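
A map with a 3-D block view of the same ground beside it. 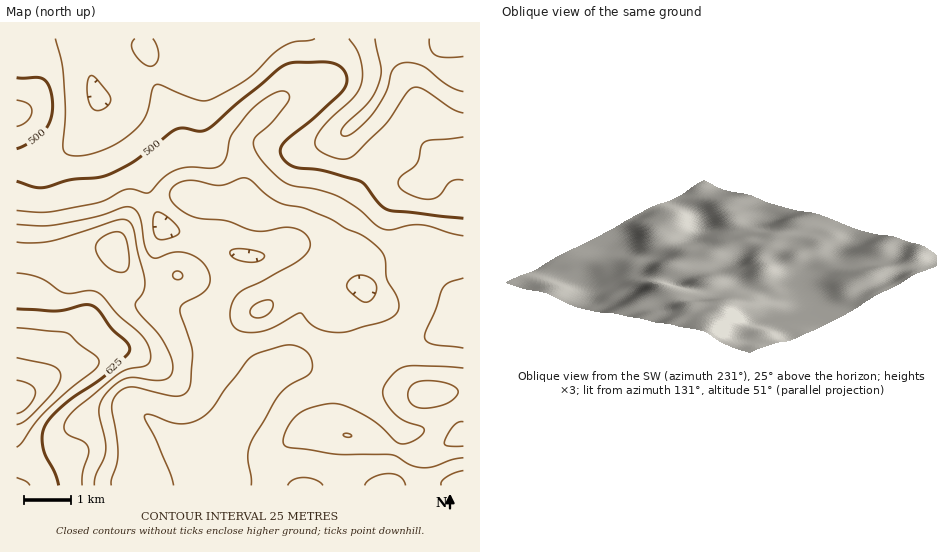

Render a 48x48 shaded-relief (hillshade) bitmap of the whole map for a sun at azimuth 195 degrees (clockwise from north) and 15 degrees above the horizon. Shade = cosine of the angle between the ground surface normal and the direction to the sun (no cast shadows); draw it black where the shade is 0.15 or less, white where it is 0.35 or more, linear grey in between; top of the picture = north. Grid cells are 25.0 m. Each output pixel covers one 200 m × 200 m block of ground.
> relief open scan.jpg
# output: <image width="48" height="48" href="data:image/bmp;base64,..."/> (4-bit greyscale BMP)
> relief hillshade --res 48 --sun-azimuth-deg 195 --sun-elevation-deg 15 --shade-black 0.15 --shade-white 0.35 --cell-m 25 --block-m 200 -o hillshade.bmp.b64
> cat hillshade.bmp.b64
<image width="48" height="48" href="data:image/bmp;base64,Qk32BAAAAAAAAHYAAAAoAAAAMAAAADAAAAABAAQAAAAAAIAEAAATCwAAEwsAABAAAAAAAAAAAAAAABEREQAiIiIAMzMzAERERABVVVUAZmZmAHd3dwCIiIgAmZmZAKqqqgC7u7sAzMzMAN3d3QDu7u4A////AHZmZ3eJiHd3iIiIiImYh2ZWZmZVVoq7qnZmZ3iZh3d3iIiIiJmZh2ZneHdmaKzMy4dmZ3iZh3d3iIiIiJmZmIiau7qpmrzd7ph2ZniId3d4iIiIiImZmrvN3u3KmZmr3ph2ZmZmZneIiIiIiIiImrzMzMuYd3Z4vLqHdmZlZniIiIiIiIh3iZqZmHZmd4d3idyqmHdlVniImZmYiIh3d3d3ZVRWiruod93cuph2Z3iaqqmYiIiHdmZmVEVorN3Kl7vN3LqYeJq8zLqZiIiIdmVVVVeKvMzLmHis3d3Lq83e3KmZiIiIdmVVZniZqqmZmFZ5vN7u7v/+ypiJmIiIh2Zmd4iIiHZmZ0VWirze///sqYiJmYiIiHd4iIh3dlQ0RERVZ4mr3/65h3iJmZiIiIiJmYd2ZUMzM1VVZmd4rMqHZ3iJmZmZiImZmYh3ZURERGZmZmZmeIdlZneImaqpmZqqmZmIdmVVVVVmZmZmZlRFZmd4mrzLqru7qZqqmYdmZkRFVnd2UzNFZmd4q97dy7zLqqqrqpmHdzNERWdlMiNWZneJq83cy7u6qZmqqpmYiFVVREVDM0Z3d4mZmZqqqpmIiIiJmYiZiHdlQzMzRniImaqpmHZ4mYh3d3eIiHiImXZlRDM0eZmJq7uph2VWeJiHd3iId3eImVVERVRXm6h5q6mYdlRFaJmZiImId3iJmkREVneKu5ZomId3ZlVEVomZmZmYd4iZmUVWeImrunVWZVVWZmZVVWiJmamYiJmZmWZ3iJq7qFREQzRWd4iHdmeIiJl3eJmZiGZneImYhkREM0Vomqu6mYiIiHdlZ4iHd1VEVWZVVERVVXiavM3MuqmYd2VEVmZlVTMjMzMiIjRnibu7vMzLuqmHZlQ0REMzNCIiIiIREjR5vdy7u7qZmYdlVUREQyESMzNERDMiIjWL3duqqZh3d2VVVUREQyIjRVVVVVVEQzWKy6mIiIdlVURFVURVRERWZlVVZmVVVEV4h2ZmZ3ZVRERFRFVmZmZ3d2VVVVVVVVZmVDM0VmZUQ0RERFZ3iIiId3ZmVURVVVZ2UyI0VmVERERDNFeJmZmId4iHZVVVVWd3ZURWZmVERVQzNGeJqpiId5mYdmVWZmZ3dmZ4h2ZmZ2VDRFZ4mYiJmLqph2ZmZmZmd3d4iHeImYdlVVVniImqqruqh2ZmZmZmZmZ3eImaqqqYd2VWeJq7qruph3d3Z3d3ZlVWZ4maqru6qXZWeKqqmJmYd3d3d3eHZlVVVniZmqu8u5dmeJmHZmd3dneIiIiHdmZmVVZ4mZqrzLl3Z3dlRFVmZniImZmHdmd2VURXiIiau7qHd2VDREVWZniJmqmHd3d3ZURFZ3eJmqmId1Q0RVVWZ3iZqqmId3d3ZlVFVmZ3d4iIh1RFZmZmZ3iaqqmIiHd3d2ZVVVZmZmd4dlVniXd2Z3maqpmIh3eIiHdlVEVVVWZ3dlaKu4h3Z3mamZiId3iIiIh2VERFVWZnZmirzIh3Z3iZmYiId4iIiIh2ZVVVVmZmZnirvA=="/>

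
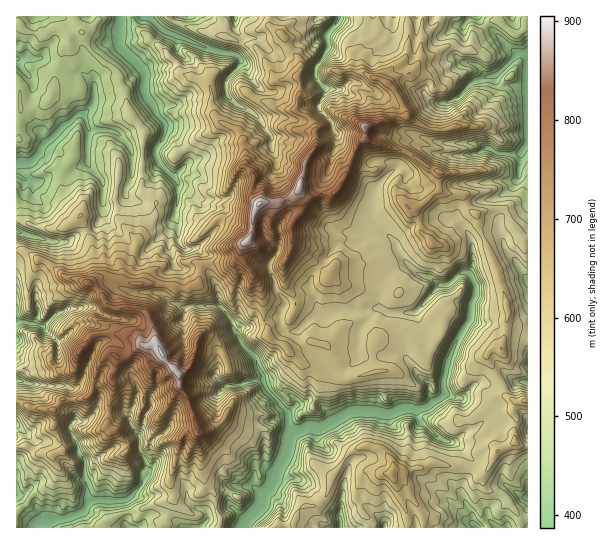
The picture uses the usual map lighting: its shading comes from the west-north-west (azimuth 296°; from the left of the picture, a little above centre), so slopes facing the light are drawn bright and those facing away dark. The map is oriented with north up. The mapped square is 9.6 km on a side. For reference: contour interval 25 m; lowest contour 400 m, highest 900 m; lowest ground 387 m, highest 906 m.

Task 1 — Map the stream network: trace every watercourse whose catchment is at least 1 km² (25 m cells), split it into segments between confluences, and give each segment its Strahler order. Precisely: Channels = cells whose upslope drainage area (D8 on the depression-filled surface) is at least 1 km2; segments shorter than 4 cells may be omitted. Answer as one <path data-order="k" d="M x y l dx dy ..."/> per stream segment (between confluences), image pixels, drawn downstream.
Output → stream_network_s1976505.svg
<path data-order="1" d="M473 523l4 4"/><path data-order="2" d="M87 506l-5 7-3 0-6 4-8 1-2 1-9 0-1 2-12 0-6 5 0 1-2 0"/><path data-order="3" d="M262 495l0 7-3 5-13 14-3 6"/><path data-order="1" d="M77 443l1 2 0 8 7 6 0 23 2 5 0 19"/><path data-order="1" d="M453 442l-8-1-8-4-19-18-1-2 0-7-3-1"/><path data-order="1" d="M139 435l0 15 7 12 0 7-4 4 0 10-1 3-14 13-2 2-32 0-6 5"/><path data-order="3" d="M290 433l-1 12-2 1-1 8-12 23 0 2-4 8-8 8"/><path data-order="3" d="M414 409l-12 0-11 5-8 0-1-1-5 0-2-2-24 0-8 6-6 2-3 3-5 1-7 4-16 0-7 4-8 0-1 2"/><path data-order="1" d="M37 385l-15-3-1-1-4 0"/><path data-order="1" d="M227 385l14 0 6-4 15 0 1 1"/><path data-order="2" d="M263 382l3 4 0 3 21 22 2 3 0 12 1 1 0 6"/><path data-order="1" d="M361 329l16-20"/><path data-order="1" d="M54 315l-9 10-11 0-1-2-6 0-1-1-9 0"/><path data-order="2" d="M377 309l4 0 6 4 27 0 3-2 8-8 0-1 6-7 0-1 10-9"/><path data-order="1" d="M186 307l3 0 1-1 29 0 12 13 2 3 0 7 6 9 3 7 13 13 3 9 5 8 0 7"/><path data-order="3" d="M441 285l6 0 3-2 11-10 6 0 3 1"/><path data-order="3" d="M470 274l5 9 0 14-4 6 0 10-1 1 0 5-11 16-12 27-1 12-3 5 2 15-6 5-6 3-7 5-3 0-1 2-8 0"/><path data-order="1" d="M270 267l0 4 5 11 0 7 11 13 0 3-5 8 0 12 5 6 11 0 2-1 11-11 3-1 13 0 7-5 2 0 2-2 29 0 5-2 6 0"/><path data-order="1" d="M473 250l0 16-2 1-1 7"/><path data-order="2" d="M390 237l5 5 4 11 6 8 12 12 8 4 4 0 9 8 3 0"/><path data-order="1" d="M29 235l-3-1-4 0-5-3"/><path data-order="1" d="M377 233l2-2 4 0 6 6 1 0"/><path data-order="1" d="M170 227l0-4 5-8"/><path data-order="1" d="M177 221l-2-2 0-4"/><path data-order="2" d="M175 215l0-5 2-1 0-6 1-1 0-20-5-7"/><path data-order="1" d="M103 203l0-21-16-19 0-24 2-1 0-9"/><path data-order="2" d="M173 175l-3-1-11-11-4-9 0-4 10-15 0-12-8-9-4-9-6-7-4-8 0-4 2-1 0-12-8-10 0-1-6-4-10-11-2-2 2-28"/><path data-order="1" d="M519 175l2-21"/><path data-order="1" d="M390 173l-13 13-3 9-1 2 0 21 1 3 16 16"/><path data-order="1" d="M181 170l-6 5-2 0"/><path data-order="2" d="M521 154l5-8 0-3 1-1 0-88"/><path data-order="1" d="M489 149l1 1 3 0 2 3 6 0 1 1 19 0"/><path data-order="1" d="M271 145l0-8-6-8-3-7-11-11-14-6-11-11 0-13 1-3 12-12 2-3 0-4-6-5-4 0-1-1-8 0-1-2-10-1-8-4-2 0-4-3-3 0-7-4-2 0-4-2-3 0-8-4-3 0-5-3-12-12-5-1"/><path data-order="1" d="M119 135l-2-2-3 0-5-3-19 0-1-1"/><path data-order="1" d="M334 131l-3-9-13-15 3-6 4-6 0-6-4-4 0-2"/><path data-order="2" d="M89 129l-4-12-2-2-4 0"/><path data-order="2" d="M79 115l-2 0-8 8-4 2-19 18-1 0 0 2-4 4-2 5-8 8-2 1-12 0"/><path data-order="1" d="M94 99l-1 6-10 9-2 0-2 1"/><path data-order="1" d="M462 93l11-11 9-3 4-2 11-2 22-22 7 0 1 1"/><path data-order="1" d="M330 89l-4 0-5-6"/><path data-order="2" d="M321 83l-6-6 0-10 8-9 0-3 4-5 0-11-1-1 0-4 11-11 2-6"/>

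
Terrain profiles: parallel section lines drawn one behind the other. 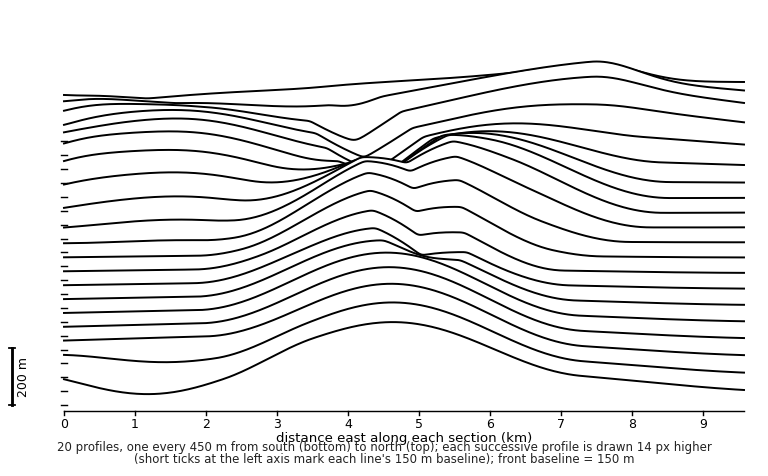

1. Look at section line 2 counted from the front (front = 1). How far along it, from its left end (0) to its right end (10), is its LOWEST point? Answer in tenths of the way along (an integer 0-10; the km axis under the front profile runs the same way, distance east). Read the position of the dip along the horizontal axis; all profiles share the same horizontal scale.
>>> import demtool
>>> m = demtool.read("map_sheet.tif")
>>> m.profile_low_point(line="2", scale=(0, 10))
10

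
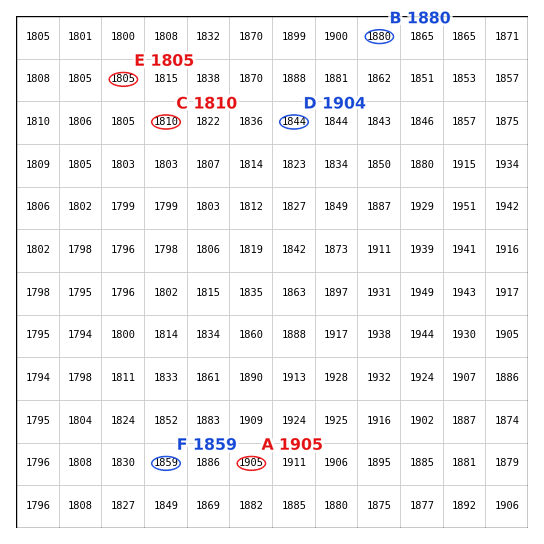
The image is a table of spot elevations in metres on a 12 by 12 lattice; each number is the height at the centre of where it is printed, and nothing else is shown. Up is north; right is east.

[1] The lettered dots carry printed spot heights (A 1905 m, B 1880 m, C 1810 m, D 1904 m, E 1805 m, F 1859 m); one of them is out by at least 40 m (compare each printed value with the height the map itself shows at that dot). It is D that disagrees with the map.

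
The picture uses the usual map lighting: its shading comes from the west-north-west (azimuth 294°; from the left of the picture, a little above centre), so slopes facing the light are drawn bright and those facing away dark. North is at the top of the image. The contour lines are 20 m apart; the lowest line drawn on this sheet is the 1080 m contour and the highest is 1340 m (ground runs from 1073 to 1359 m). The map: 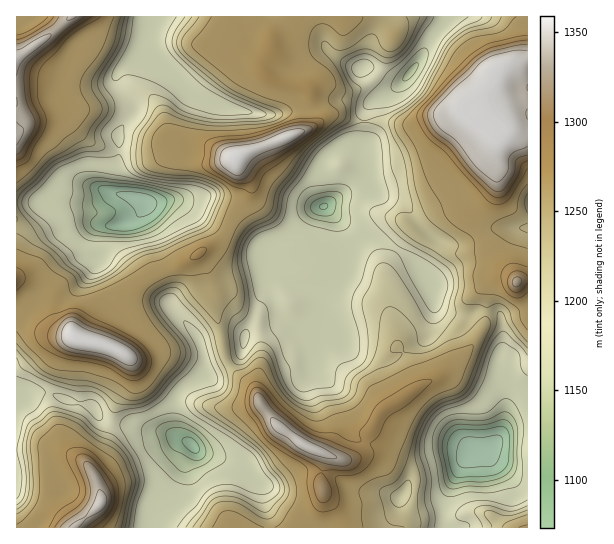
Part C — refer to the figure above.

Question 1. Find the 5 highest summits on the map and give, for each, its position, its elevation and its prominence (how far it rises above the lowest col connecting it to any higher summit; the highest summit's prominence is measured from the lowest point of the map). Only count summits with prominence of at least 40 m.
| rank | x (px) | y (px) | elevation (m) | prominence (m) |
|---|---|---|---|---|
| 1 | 77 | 338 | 1359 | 286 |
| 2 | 493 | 131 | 1359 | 131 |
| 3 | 237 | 157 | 1359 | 96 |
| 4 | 306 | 446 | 1351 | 114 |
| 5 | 101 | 503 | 1350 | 162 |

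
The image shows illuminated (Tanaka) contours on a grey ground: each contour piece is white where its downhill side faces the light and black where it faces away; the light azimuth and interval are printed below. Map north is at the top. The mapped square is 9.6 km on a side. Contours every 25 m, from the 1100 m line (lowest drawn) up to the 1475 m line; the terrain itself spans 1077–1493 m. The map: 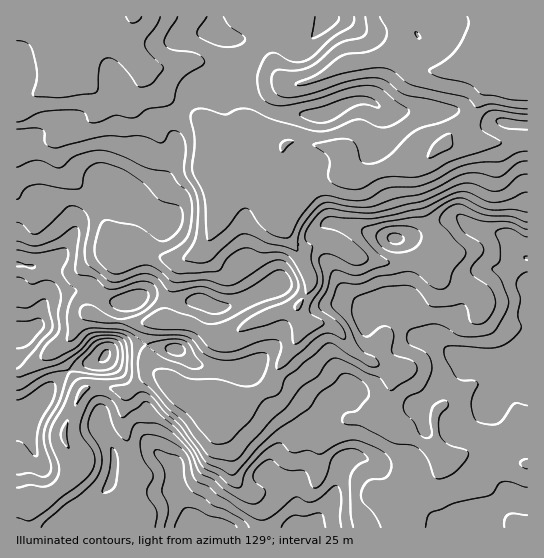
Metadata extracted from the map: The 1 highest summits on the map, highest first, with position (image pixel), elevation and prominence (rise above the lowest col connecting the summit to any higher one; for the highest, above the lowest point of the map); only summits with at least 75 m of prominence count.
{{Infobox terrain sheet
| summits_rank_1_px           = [106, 355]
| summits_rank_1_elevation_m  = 1453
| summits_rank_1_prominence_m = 90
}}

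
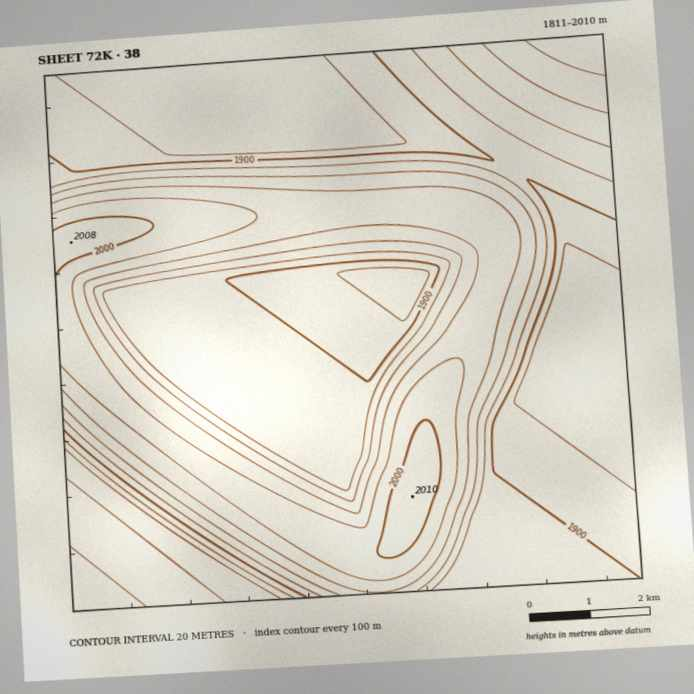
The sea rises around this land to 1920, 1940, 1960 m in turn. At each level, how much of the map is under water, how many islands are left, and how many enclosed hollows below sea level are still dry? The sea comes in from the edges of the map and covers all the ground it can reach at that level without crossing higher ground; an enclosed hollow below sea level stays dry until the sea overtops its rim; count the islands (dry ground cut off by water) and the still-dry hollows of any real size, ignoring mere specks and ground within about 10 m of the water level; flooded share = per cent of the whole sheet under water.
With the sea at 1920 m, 39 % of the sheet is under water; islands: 0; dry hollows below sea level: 1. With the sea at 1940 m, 45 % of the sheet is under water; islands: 0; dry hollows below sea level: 1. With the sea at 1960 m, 51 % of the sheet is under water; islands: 0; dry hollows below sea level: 1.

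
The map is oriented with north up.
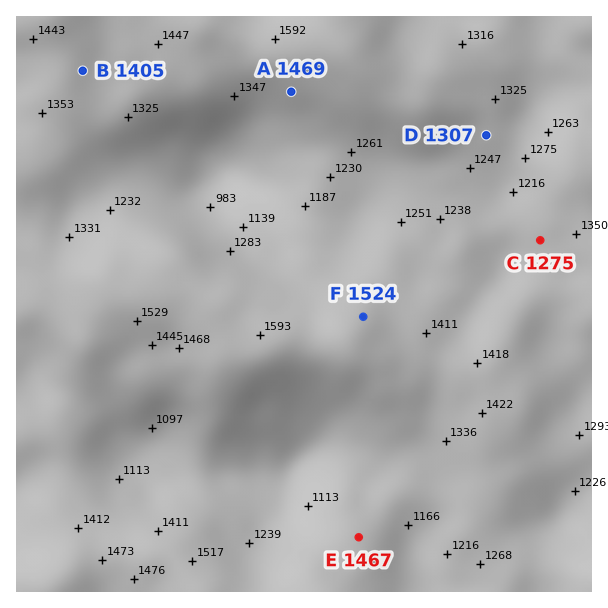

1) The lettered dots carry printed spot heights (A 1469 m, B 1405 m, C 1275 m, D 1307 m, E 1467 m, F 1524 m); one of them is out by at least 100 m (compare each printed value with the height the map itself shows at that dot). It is E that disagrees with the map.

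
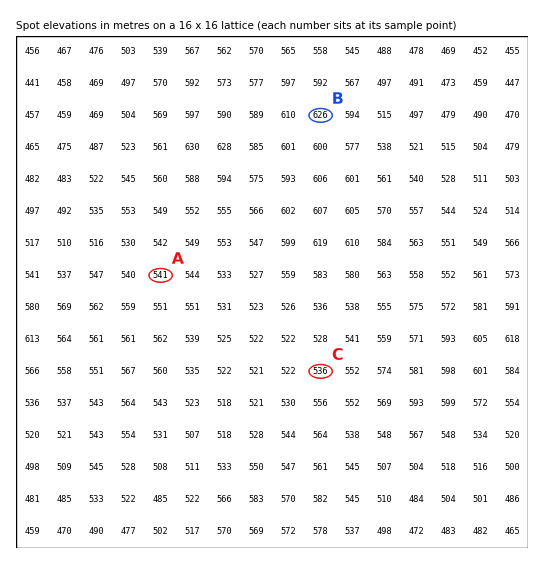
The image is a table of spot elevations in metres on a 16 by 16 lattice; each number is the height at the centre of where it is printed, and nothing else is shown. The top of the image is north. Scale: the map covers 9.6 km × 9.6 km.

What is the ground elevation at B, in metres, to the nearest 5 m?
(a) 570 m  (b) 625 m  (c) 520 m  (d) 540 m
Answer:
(b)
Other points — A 540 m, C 535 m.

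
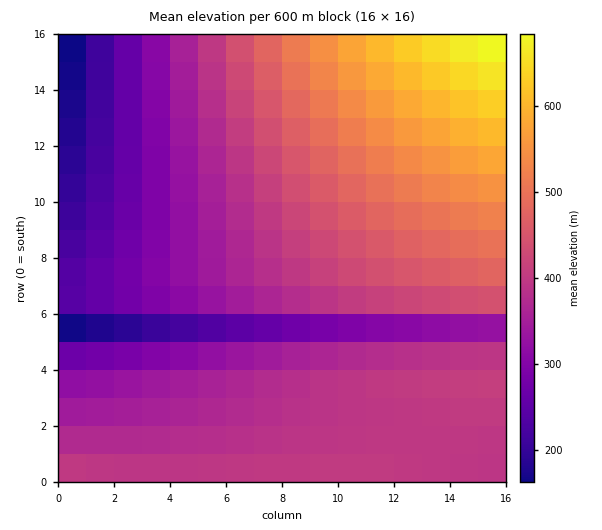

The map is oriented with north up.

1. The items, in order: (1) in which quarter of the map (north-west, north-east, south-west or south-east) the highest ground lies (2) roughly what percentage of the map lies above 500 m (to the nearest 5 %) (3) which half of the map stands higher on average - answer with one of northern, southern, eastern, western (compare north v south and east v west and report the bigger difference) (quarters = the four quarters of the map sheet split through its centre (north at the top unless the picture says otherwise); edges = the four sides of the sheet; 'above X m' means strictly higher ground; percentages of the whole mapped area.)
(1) Look to the north-east quarter for the highest ground.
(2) Ground above 500 m makes up about 15 % of the sheet.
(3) Taken as a whole, the eastern half is higher than the western.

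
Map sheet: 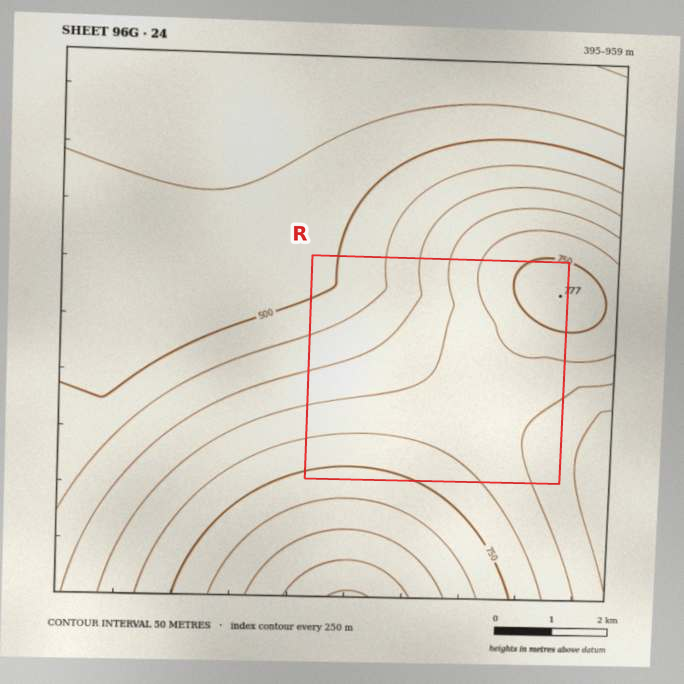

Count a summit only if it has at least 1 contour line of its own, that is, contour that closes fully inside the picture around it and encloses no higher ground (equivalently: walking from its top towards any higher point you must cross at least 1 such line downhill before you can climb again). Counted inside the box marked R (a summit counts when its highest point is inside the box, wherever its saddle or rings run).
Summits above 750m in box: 1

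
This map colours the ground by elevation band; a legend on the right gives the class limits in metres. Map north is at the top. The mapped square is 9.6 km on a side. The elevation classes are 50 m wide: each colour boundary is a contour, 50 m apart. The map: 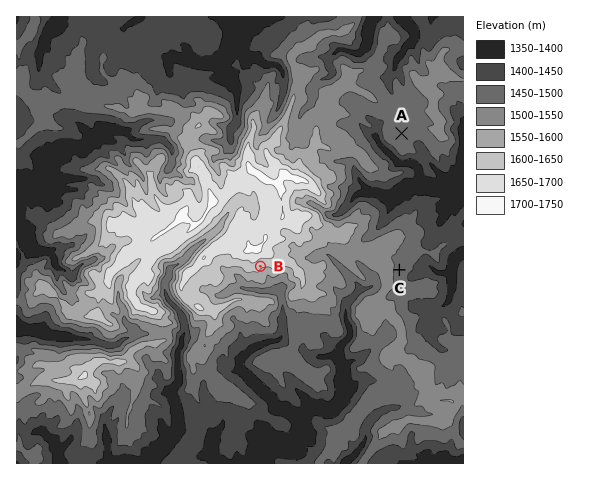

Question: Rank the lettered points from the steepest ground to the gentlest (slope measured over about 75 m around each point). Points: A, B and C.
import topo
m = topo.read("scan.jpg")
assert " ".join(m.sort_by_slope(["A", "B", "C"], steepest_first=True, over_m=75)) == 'B C A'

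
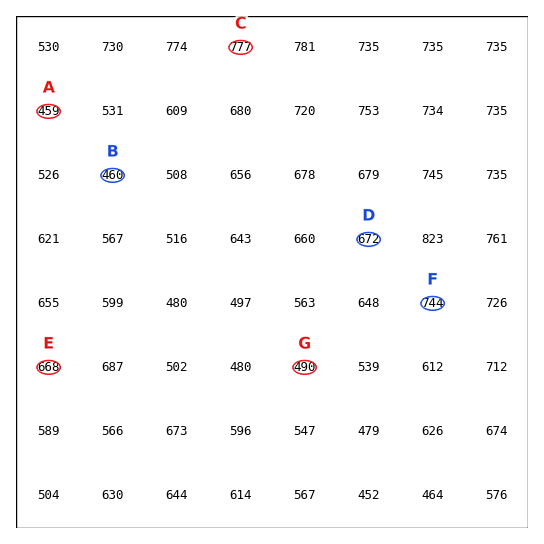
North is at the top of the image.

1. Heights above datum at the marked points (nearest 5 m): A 460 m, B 460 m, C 775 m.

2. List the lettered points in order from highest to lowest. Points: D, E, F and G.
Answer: F D E G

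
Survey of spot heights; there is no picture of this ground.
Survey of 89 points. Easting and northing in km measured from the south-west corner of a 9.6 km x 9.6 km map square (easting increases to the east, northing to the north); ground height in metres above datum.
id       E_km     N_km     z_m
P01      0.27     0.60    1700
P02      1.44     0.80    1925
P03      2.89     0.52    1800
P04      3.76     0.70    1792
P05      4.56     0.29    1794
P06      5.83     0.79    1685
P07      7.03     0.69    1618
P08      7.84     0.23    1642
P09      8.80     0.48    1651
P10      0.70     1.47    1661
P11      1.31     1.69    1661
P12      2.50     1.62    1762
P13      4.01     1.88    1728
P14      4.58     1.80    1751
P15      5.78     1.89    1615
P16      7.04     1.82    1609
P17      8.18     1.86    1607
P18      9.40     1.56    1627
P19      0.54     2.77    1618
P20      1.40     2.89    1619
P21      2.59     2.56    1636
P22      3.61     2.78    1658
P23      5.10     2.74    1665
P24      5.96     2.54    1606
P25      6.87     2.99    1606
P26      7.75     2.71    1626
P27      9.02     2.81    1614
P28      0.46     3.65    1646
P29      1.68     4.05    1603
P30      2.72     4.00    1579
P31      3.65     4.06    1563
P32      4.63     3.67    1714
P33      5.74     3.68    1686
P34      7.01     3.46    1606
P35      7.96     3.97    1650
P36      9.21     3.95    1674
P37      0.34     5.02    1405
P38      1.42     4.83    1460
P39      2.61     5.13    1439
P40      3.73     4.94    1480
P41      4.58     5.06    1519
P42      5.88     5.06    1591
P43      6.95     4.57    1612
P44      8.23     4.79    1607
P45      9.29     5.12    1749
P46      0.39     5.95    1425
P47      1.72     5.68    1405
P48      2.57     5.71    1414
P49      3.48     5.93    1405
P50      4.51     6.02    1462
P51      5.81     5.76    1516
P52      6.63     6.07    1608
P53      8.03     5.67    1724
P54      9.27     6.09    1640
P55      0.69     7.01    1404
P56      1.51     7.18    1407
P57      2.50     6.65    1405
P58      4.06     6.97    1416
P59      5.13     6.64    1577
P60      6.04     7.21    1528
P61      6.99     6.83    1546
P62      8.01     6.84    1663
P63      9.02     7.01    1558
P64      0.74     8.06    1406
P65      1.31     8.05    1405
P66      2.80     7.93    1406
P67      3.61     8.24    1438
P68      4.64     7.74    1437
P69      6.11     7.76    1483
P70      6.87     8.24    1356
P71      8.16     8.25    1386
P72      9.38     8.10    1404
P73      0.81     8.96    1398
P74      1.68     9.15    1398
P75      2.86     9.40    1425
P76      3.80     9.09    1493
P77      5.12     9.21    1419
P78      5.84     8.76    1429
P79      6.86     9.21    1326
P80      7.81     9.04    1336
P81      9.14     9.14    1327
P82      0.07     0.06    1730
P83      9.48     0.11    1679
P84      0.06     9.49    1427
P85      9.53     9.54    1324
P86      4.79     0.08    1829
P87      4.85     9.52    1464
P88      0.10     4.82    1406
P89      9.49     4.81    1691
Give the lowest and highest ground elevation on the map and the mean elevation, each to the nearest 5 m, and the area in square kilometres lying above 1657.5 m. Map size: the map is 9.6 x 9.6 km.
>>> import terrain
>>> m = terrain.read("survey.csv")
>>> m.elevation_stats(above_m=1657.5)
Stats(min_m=1325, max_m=1935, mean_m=1565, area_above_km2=22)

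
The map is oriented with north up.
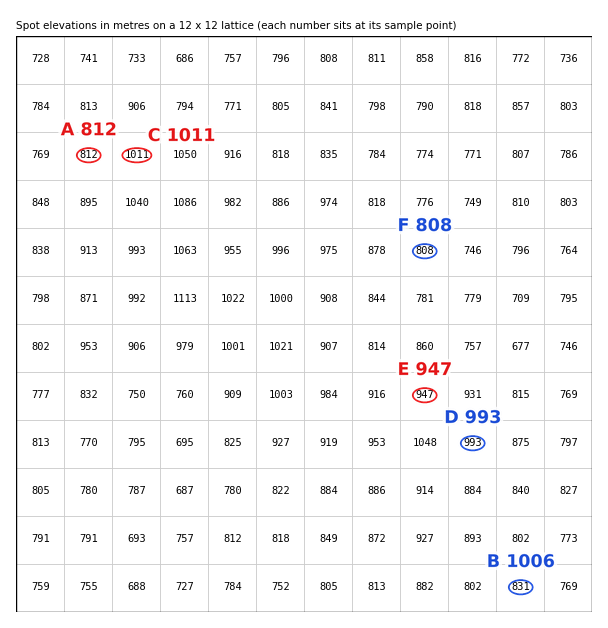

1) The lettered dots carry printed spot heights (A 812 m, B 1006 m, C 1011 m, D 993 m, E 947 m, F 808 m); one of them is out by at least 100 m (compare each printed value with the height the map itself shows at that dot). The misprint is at B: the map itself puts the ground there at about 831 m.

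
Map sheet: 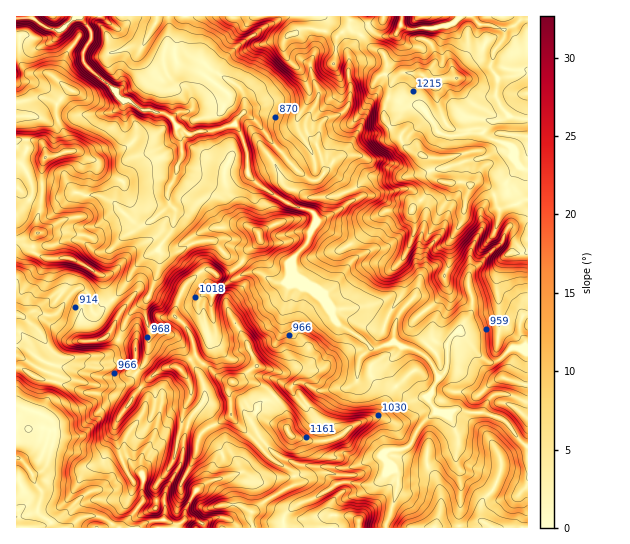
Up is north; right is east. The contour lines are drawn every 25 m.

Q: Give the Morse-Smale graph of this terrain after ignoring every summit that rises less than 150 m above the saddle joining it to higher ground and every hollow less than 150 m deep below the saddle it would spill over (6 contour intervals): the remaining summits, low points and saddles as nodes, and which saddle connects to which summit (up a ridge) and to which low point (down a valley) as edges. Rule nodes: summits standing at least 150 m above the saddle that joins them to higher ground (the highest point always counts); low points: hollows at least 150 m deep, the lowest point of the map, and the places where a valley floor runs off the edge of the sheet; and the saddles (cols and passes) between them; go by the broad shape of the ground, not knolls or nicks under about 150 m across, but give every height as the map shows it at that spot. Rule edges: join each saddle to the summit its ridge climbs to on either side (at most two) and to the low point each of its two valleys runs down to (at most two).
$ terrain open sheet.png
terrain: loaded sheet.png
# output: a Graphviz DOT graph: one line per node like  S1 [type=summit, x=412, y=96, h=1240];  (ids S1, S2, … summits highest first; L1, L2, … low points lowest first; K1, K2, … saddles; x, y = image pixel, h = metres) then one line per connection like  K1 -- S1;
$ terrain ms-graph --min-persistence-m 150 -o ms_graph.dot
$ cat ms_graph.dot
graph terrain {
  S1 [type=summit, x=447, y=182, h=1283];
  S2 [type=summit, x=233, y=382, h=1212];
  L1 [type=low, x=17, y=18, h=665];
  L2 [type=low, x=17, y=458, h=698];
  K1 [type=saddle, x=191, y=498, h=930];
  K2 [type=saddle, x=113, y=301, h=930];
  K3 [type=saddle, x=522, y=443, h=929];
  K1 -- S2;
  K1 -- L1;
  K1 -- L2;
  K2 -- S1;
  K2 -- S2;
  K2 -- L1;
  K2 -- L2;
  K3 -- S1;
  K3 -- S2;
  K3 -- L1;
}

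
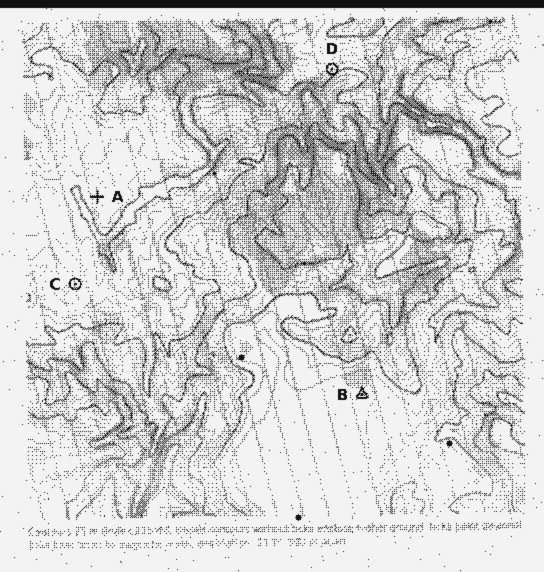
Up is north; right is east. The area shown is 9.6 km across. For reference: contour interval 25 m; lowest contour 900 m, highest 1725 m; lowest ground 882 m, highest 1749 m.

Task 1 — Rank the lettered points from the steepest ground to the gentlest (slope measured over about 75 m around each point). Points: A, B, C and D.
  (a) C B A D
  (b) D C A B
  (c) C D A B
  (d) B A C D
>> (b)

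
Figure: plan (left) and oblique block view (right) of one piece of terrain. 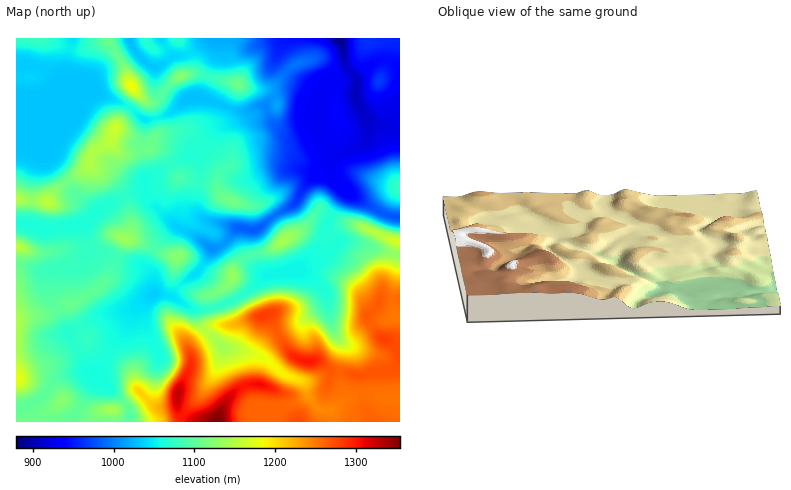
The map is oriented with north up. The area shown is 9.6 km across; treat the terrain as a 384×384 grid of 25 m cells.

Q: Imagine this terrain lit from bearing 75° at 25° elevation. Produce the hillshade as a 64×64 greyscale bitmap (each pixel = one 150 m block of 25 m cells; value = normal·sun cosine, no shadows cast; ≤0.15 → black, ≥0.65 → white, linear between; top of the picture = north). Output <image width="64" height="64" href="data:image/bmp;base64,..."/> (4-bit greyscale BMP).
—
<image width="64" height="64" href="data:image/bmp;base64,Qk12CAAAAAAAAHYAAAAoAAAAQAAAAEAAAAABAAQAAAAAAAAIAAATCwAAEwsAABAAAAAAAAAAAAAAABEREQAiIiIAMzMzAERERABVVVUAZmZmAHd3dwCIiIgAmZmZAKqqqgC7u7sAzMzMAN3d3QDu7u4A////AIiIiIiIh4h3iZYyNTE2d3d5vcqYiIiIiaqZiIiIiJmIiIiIiJiHd3eblRFFMUiId3i9ypiIiIiJqpiIiIiImIiIiHeImYh3iKuDAlYxWamHZ6zKmIiIiJmpiIiIiImIiIiIh3iaqZmZmEEVhyBay5dmiruYiIiJmph4iIiIiIiIiJmHeKu6qZlzAVmnEErMqGZoqph3eJq7l3iIiIiIiIiJqpiJq7qZmFEDnLcQSszKdmeJh3iby7qGZ4mIiIiIiJq7qZmqqZiHUia8tyAovMuXZniIm93bqGVXiYiIiIiIq8upmaqZiIdTWLy4QASc3Lh2d4m97bh1VWeIh4iIiIi7y6maqpiIh1VpvLlRAGveyYd4ibzJZDNGeImImIiIiLu6mZmqmIiHZnmruWIASt7aiIiJqpUiNXiaqpmYiIiIu7qZmaqYiIh3iZqpcQA679uYiIiHUhNomazLqod3iHe7upmZmYiJiIiImZhQAEvv25h3d2UyNpqZveypdmZ3d7u6mZmZiImZiIiJlzAAfO7Kh3ZlVDRpu5i+64dVRWeIu7qZmZiImZmYiIiGEASd7bhmZVVVVpvLiM/qVEREaJm7upmZiIiZmZmIiIQAJ73bhlVlRFZorMqJ79ciREV5maupmZmIiJmZmYiIcwFqzbhlVmZVZ3m9yovupRE1Z5mZqqmZmYiJmZmZiIhiBJvbhmZndlV4is3brOyEETV5mZiqqZmZiJmZmZmIiGM4vMqHd3ZlVniazdzMy3QQJYmZiKqpmZiJmZmZmZiIZWrMqYiIdlRFeJrN3d26dBAliJmYqqmZiIiZmZmZmZh3iql2Z4mIZUVnis3u7bl0ACV4iZiqqZiIiImZmZmZmYiJhlVniZmHZVaKvd3cqXMANneJmKqpmIiIiImZmZmZiHd2ZneImZmHd4m8zLqYYwFHd4mZqqmYiIiIiJmqmZmHd4h3h3d4qqmIiaqqmYdTIlZmeaqqqZiIiIiIiZqpmYdmiZh3ZmerupmJmZmIdlVFVmZ6uqqpmIiIiIiJmqmZh1WKqXZlV6zKmIiIiIh3dmZlVoq7qpmIiIiIiIiaqZiGVXqqh2VXrLqYiIiIiHd3d2VGmruZmYiIiIiIiJmpiHVFebu5dmeaqYiIiIiIiHd3dmeKq3iZmYmZiIiIiJiHZVaKvduXZoiYh3iIiIiIh3d3d4mZibqpmZmYiId2d3d3eIrO25dmeIh2Z5mZiIiId3iId3e8y6mZmZiHdlV4mZmZm93JiId4mGVGiaqpiIh3d3ZUVsy6mIiZmIZVV5q6qqqru5d4mYmpZDR5qrqYiHdlVFaJqpmIiIiIdlZ4mruqqqqYiIm6qZlkI2mqu5iHZURXm8yZiIiIiIh2Z4iJu6q6mIiJmqqYiHUzaJmrqXZVV63u3IiHd3iIiId3h4m7qqmIiZmZiHZniGVniJqpdmeL3u26d3ZWeIiIiIh3irqqmIiJmHZmVWeamId1aKmIm83duYhmZVaKqZmYiHeKqpmIiIh2VVVneJq7qXQ2mrzMy6l2Zoh2abuqmZiIiImpiIiIiHVVZ4mpqrvLhDWc7tuYdURVqpeJu6mIiIiImZmIiIiIdlaJqqqqq8y3RZ79uXZENFa6mImqqHeIiIiZmIh3iIh2Z5qqqqqqvMlnrduXZENFZrqZiImYd3iJmZmYiHd4iId4qqmaq7uru5mrqYZURFVnuqmHd3d3iJmqqZiId3iZh3iamZq8y6qqqZmIdlVWZmeqqZhlVWeJmaqpmIh3iZmHeJmZqrzLqpmZmYdmZndmeKmZiHZEV4mpmamYiIiJmYh4iJqrvMupmZmZh3d4h3eImYiIhkNGiZiJmZiIiJmIiIiImru7uqmZqpmIiIiId4mIiIiHUzWJmImZmImZmYiIiIiau7u6qZqpmIiIiIiIiYiIiIhkNHiImqmYmamZiIiIiJq7u7qpmqmYiImYiIiJiIiIiHZEV3ibqZiJqpmIiIiImqqru6mqqYiIiZmIiIiIiIiIh1RGZ5qqqYmpmZiZmYiaqqu6qqqZiIiJmYiIiIiIiIiIdURWi8y5iKqZmZmZmZqqq7qqqpiIiImZiIiIiIiIiIh2REab3cmImZmZmZmZmqqqqaupmIiImZmIiIiIiIiIiIdUVozuuHiYiJmZmZmpmaqZu6mYiIiZqYd4iIiIiIiIiHZnm9t1eamIiZmZmZmZqYm8uYiIiJqpd3iIiIiIiIiId3iZhTWKu6mImZmIiZmYec25iIiImph3iIiIiIiIiIiIiHUhSbq7uYiIiHZomZiJzLmYiImal2eIiIiIiIiIiIiGQAOdyau5iId2ZWiaqpq8upiIiaqGZ4mZiIiIiIiIiHQQGO64iamYdmVVaLu7qru6mYiJmoZWiZmIiIiIiIiIYwBb/8hmeZh2ZmZ6zcuqq6qZiIialkWKqYiImIiIiIdjE43+uFRpqpiIiJrd25maqpmYiJqGVoqpiIiIiIiIh2Q0ru2oZWiqqqmYis3bmImZmZmZqWZ3iZmIiIiIiId3ZEfO2oh3eJqrqZiJrMyod4mZmqunZ4iJmIiIiIiHd3dkWu2neIiIiaqZiJqru6h3iJmqvJVXiIiId3d4iId3dmWM63Z4mYiJmZmJqqqrqYiIiavMhFeIiIh3d4iZmHd2Z77IVoqXeJqpmImaqqqpiIiZq8x0V4iIiHd4iZmYZmZpzrdXqoZ5qqmYiJqqqqmZmZqry2NXiIiI"/>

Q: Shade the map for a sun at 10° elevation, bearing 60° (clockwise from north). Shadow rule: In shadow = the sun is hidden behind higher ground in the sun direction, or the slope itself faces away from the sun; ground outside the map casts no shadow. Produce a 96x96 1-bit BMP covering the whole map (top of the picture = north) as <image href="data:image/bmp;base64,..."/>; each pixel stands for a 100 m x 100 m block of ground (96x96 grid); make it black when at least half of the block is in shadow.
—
<image width="96" height="96" href="data:image/bmp;base64,Qk2+BAAAAAAAAD4AAAAoAAAAYAAAAGAAAAABAAEAAAAAAIAEAAATCwAAEwsAAAIAAAAAAAAA////AAAAAAAAAAAP/wAAAAAAAAAAAAAf/wAAAAAAAAAAAAAf/wAAAAAAAAAAAAAfvwAAAAAAAAAAAAA/PwAAAAAAAAAAAAD/PwAAAAAAAAAAAAD+HwAAAAAAAAAAAAD8HwAAAAAAAAAAAAD4HwAAAAAAAAAAAABwHwAAAAAAAAAAAABgHwAAAAAAAAAAAAAAP4AAAB/AAAAAAAAAP4AAAH/AAAAAAAAAf8AAAP+AAAAAAAAAf8AAAf4AAAAAAAAAf+AAA/gAAAAAAAAAf+AAA/AAAAAAAAAAf8AAB+AAAAAAAAAAf8AAB4AAAAAAAAAAf4AAAAAAAAAAAAAAf4AAAAAA8AAAAAAAfwAAAAAB8AAAAAAAfgBwAAAB8AAAAAAAfgAAAAAB+AAAAAAAPAAAAAAD+AAAAAAAOAAAAAAD+AAAAAAAGAAAAAAD+AAAAAAAAAAAAAAD+AAAAAAAAAAAAAAD+AAAAAAAAAAAAAAD+AAAAAAAAAAAAAAD+AAAAAAAAAAAAAAD+AAAAAAAAAAAAAAB8AAAAAAAAAAAAAAB4AAAAAAAAAAAAAAAQAAAAAAAAAAAAAAAAAAAAAAAAAAAAAAAAAAAAAAAAAAAAAAAAAAAAAAADAAAAAAAAAAAAAAADAAAAAAAAAAAAAAACAAAAAAAAAAAAAAAAAAAAAAAAAAAAAAAAAAAAAAAAAAAAAAAAAAAAAAAAAAAAABAAAAAAAAAAHwAAAAAAAAAAAAAA/AAAAAAAAAAAAAAH8AAAAAAAAAAAAAAHwAAAAAAAAAAAAAACAAAAAAAAAAAAAAAAAAAAAAAAAABgAAAAAAGAAAAAAADwAAAAAAPAAAAAAAGAAAAAAAGAAAAAAAAAAAAAAgAAAAAAAAAAAAAADwAAAAAAAAAAAAAAHgAAAAAAAAAAAAAAHAAAAAAAAAAAAAAAeAAAAAAAAAAAAAAAYAAAAAAAAAAAAAAAAAAAAAAAAAAAAAAAAAAAAAAAAAAAAAAAAAAAAAAAAAAAAAAAAAAAAAAAAAAAAAAAAAAAAAAAAAAAAAAAAAAAAAAAAAAAAAAAAAAAAAAAAAAAAAAAAAAAAAAAAAAAAAAAAAAAAAAAAAAAAAAAAAAAAAAAAAAAAAAAAAAAAAAAAAAAAAAAAAAAAAAAAAAAAAAAAAAAAAAAAAAAAAAAAAAAAAAAAAAAAAAAAAAAAAAAAAAAAAAAAAAAAAAAAAAAAAAAAAAAAAAAAAAAAAAAAAAAAAHgAAAAAAAAAAAAAAfgAAAAAAAAAAAAAP/AAAAAAAAAAAAAAf+AAAAAAAAAAAAAAf8AAAAAAAAAAAAAAf4AAAAAAAAAAAAAAfwAAAAAAAAAAAAAAPgAAAAAAAAAAAAAAPgAAAAAAAAAAAAAAHAAAAAAAAAAAAAAAHAAAAAAAAAAAAAAAHAAAAAAAAAAAAAAAGAAAAAAAAAAAAAAAAAAAAAAAAAAAAAAAAAAAAAAAAAAAAAAAAAAAAAAAAAMAAAAAAAAAAAAAAAMAAAAAAAAAAAAAAAMAAAAAAAAAAAAAAAMAA="/>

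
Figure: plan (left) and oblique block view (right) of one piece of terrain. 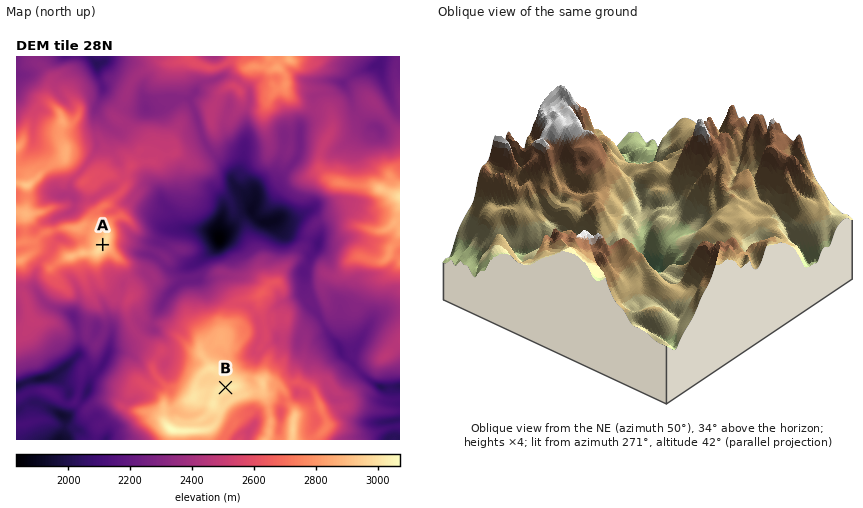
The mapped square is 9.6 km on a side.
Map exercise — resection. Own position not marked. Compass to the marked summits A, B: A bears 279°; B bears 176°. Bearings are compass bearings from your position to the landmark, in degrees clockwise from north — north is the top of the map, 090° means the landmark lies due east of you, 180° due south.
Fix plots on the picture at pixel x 217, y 263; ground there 2200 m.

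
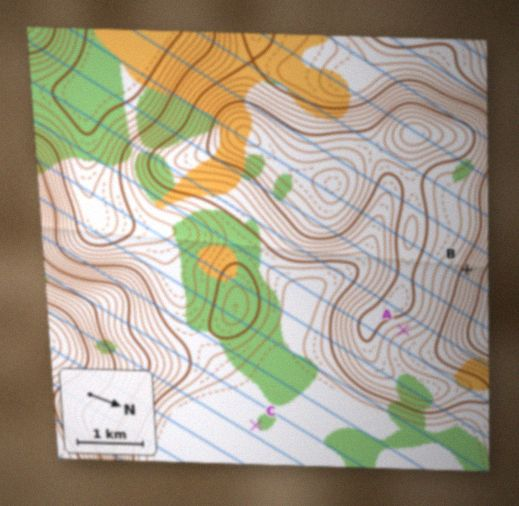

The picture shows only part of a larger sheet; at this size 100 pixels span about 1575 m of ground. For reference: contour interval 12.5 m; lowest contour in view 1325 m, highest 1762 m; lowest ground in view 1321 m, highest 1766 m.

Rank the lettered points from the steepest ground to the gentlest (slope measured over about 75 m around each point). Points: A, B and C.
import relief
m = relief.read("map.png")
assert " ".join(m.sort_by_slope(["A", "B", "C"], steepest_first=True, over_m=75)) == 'B A C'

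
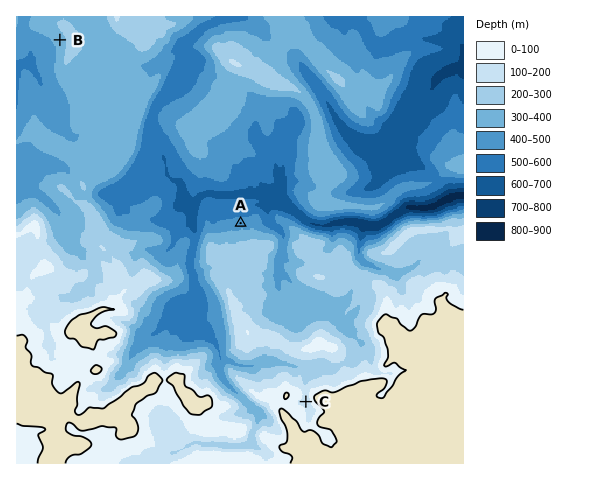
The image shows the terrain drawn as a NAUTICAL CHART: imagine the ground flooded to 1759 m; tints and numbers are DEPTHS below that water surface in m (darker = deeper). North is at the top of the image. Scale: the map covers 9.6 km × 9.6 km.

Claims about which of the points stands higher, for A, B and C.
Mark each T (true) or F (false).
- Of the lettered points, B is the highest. F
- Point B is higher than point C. F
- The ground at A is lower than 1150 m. F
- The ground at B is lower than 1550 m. T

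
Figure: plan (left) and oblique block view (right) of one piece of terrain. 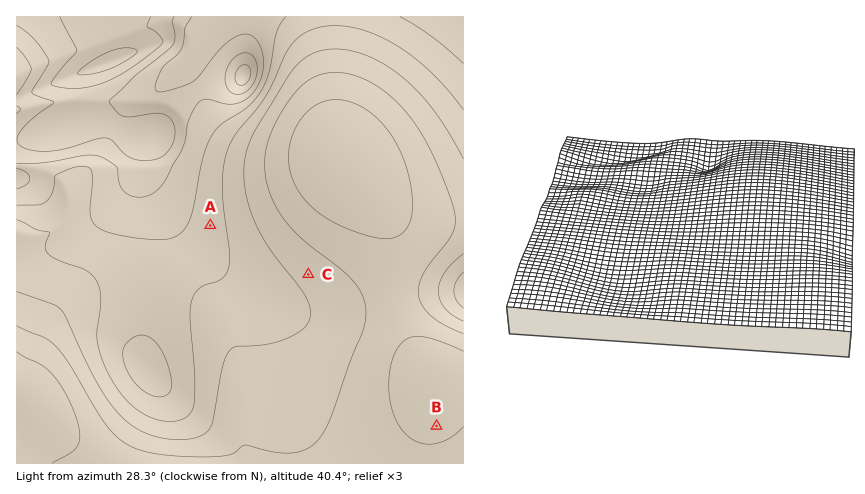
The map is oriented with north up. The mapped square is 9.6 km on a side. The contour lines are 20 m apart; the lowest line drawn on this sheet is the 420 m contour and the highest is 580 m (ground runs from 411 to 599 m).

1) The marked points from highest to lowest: B C A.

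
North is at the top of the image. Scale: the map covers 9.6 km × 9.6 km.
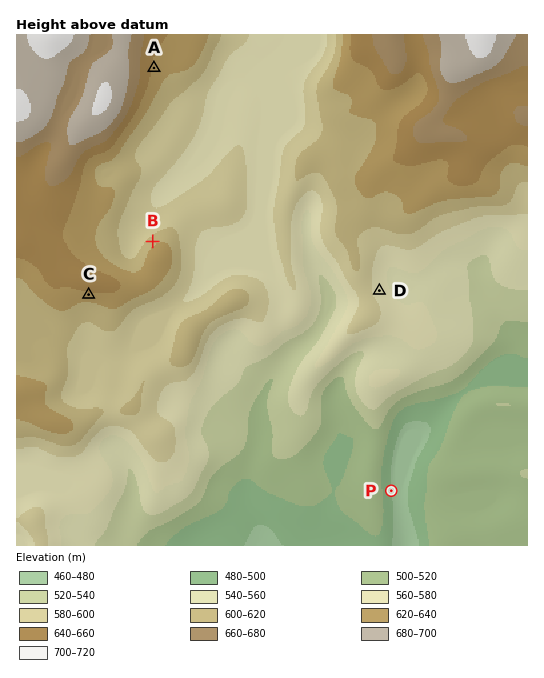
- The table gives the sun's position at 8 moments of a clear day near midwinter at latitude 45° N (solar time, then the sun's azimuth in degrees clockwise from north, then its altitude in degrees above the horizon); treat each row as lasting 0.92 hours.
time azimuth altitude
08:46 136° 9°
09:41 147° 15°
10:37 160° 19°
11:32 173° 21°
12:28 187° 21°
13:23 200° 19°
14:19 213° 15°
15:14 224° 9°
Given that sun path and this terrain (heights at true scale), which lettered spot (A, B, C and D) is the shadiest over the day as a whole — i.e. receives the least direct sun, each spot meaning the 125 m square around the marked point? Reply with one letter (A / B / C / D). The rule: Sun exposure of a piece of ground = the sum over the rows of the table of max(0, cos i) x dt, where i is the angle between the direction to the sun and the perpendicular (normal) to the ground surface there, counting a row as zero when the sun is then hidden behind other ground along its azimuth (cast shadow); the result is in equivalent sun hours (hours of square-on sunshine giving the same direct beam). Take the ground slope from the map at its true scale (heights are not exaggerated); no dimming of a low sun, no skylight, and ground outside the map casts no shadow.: B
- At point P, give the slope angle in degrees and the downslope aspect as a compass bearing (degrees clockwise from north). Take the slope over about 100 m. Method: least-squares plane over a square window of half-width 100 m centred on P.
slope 5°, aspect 84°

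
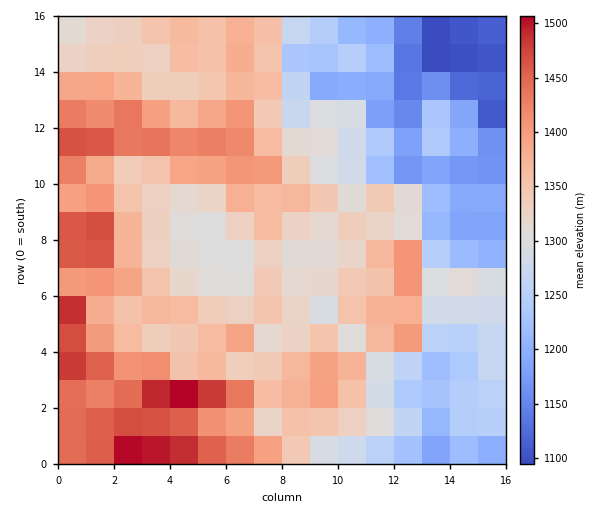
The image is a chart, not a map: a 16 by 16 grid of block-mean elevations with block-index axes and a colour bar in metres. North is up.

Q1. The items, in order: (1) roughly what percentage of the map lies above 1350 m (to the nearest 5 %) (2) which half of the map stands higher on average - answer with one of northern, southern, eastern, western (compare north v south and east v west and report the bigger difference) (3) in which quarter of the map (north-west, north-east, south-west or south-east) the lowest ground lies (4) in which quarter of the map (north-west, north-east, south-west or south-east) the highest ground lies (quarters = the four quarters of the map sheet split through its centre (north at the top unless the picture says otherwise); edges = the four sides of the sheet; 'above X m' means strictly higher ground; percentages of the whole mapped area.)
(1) Roughly 40 % of the ground is higher than 1350 m.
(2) Taken as a whole, the western half is higher than the eastern.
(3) The lowest ground is in the north-east quarter.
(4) Look to the south-west quarter for the highest ground.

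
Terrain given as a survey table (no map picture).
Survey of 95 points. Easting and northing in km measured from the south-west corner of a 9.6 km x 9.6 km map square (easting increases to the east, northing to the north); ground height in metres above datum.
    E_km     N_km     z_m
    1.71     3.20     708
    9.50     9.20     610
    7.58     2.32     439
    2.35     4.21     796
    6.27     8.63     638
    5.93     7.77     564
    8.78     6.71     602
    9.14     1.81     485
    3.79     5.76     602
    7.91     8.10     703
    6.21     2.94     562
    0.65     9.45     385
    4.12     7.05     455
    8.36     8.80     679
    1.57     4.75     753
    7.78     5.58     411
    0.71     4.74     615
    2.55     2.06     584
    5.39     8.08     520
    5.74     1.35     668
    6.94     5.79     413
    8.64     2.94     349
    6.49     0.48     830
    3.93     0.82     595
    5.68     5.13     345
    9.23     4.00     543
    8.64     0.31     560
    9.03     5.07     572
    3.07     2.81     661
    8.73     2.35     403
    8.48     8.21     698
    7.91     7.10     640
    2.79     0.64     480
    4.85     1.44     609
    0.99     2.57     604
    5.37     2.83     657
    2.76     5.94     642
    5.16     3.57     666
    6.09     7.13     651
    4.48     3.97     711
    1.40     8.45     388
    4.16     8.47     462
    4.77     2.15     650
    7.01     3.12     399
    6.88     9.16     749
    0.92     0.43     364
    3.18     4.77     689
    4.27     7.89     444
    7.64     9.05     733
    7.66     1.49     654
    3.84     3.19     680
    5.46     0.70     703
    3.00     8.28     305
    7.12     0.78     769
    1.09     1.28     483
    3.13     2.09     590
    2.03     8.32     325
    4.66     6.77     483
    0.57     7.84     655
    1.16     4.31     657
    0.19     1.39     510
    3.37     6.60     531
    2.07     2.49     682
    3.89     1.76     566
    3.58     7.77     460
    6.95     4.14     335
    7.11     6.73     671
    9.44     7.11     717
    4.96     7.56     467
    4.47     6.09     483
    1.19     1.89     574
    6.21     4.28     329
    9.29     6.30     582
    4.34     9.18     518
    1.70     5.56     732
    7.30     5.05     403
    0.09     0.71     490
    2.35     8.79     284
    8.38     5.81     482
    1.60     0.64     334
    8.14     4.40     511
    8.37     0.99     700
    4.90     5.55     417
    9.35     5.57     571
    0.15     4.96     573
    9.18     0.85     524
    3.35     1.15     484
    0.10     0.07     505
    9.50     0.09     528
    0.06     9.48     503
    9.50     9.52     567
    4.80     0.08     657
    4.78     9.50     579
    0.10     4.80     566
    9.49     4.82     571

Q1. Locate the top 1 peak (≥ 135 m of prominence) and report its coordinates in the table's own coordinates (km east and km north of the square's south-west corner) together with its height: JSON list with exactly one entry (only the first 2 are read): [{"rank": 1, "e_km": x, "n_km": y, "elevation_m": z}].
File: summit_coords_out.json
[{"rank": 1, "e_km": 6.56, "n_km": 0.49, "elevation_m": 831}]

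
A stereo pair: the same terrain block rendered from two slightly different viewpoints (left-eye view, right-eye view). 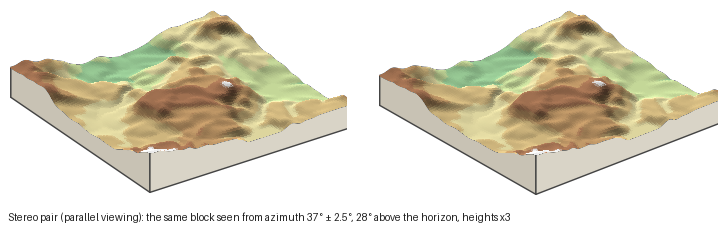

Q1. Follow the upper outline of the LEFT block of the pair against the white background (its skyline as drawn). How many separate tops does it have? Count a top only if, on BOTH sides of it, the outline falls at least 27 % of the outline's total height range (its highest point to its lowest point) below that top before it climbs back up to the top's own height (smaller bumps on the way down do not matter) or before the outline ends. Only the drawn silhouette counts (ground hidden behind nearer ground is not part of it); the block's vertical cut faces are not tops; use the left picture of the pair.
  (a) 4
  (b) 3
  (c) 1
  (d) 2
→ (c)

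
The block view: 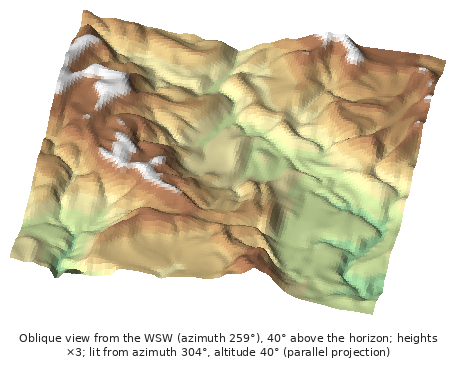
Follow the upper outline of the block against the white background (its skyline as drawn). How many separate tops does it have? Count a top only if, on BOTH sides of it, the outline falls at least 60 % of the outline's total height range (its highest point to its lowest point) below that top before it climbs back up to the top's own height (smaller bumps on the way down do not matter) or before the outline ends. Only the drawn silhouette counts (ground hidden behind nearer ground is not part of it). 0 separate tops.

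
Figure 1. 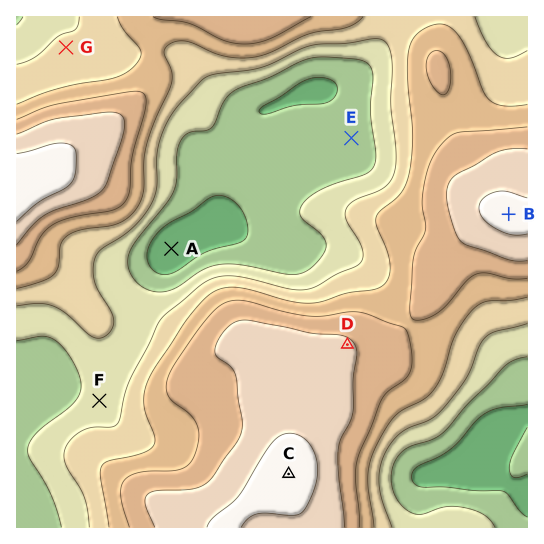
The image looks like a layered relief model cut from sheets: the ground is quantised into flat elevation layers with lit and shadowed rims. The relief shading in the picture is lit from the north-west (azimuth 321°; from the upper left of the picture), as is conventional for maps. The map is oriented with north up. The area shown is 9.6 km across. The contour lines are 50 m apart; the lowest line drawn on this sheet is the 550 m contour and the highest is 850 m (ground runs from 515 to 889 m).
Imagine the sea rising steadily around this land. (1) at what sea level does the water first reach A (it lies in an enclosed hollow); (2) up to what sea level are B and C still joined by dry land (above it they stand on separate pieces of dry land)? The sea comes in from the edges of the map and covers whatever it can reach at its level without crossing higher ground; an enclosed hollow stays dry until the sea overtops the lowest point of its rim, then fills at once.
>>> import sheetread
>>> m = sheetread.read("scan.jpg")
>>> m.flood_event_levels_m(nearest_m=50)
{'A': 650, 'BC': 750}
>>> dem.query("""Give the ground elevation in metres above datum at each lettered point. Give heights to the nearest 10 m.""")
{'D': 810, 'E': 580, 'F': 620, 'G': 650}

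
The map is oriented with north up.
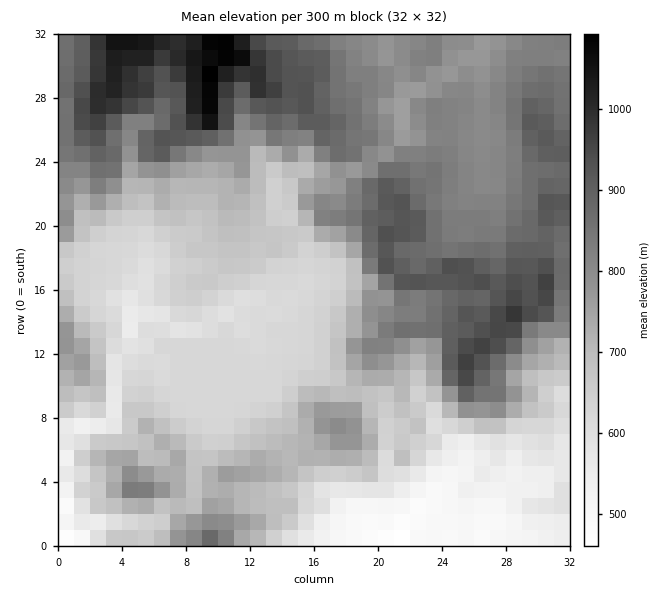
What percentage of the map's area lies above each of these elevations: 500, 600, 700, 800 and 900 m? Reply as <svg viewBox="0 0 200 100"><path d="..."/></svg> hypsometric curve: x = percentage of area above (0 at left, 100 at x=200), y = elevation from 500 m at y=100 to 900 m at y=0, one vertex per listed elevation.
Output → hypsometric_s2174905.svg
<svg viewBox="0 0 200 100"><path d="M194 100l-20-25-59-25-37-25-49-25"/></svg>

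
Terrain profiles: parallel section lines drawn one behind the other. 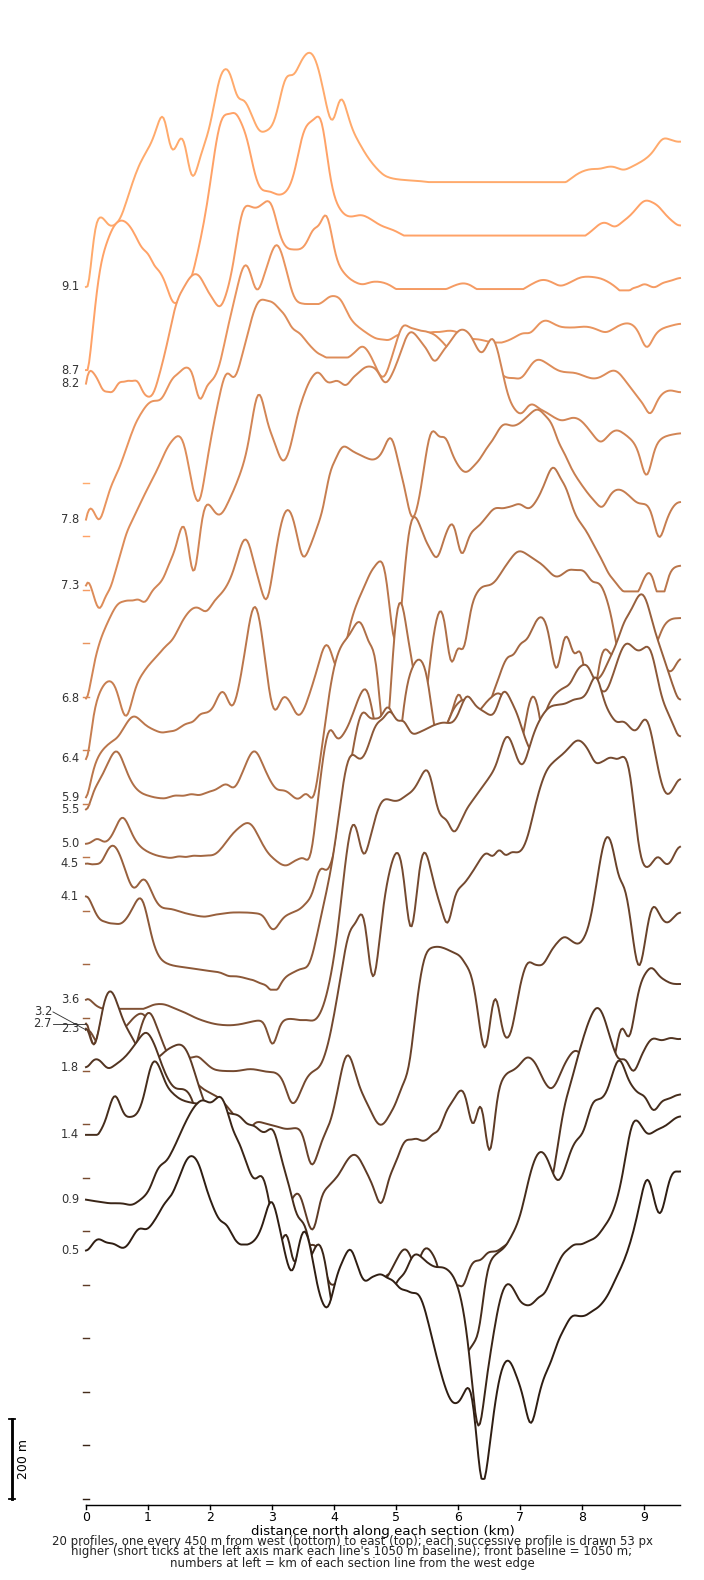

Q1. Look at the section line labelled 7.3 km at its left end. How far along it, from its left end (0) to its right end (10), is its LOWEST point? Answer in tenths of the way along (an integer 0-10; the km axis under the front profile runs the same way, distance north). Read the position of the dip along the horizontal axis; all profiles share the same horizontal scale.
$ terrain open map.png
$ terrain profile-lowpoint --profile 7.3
0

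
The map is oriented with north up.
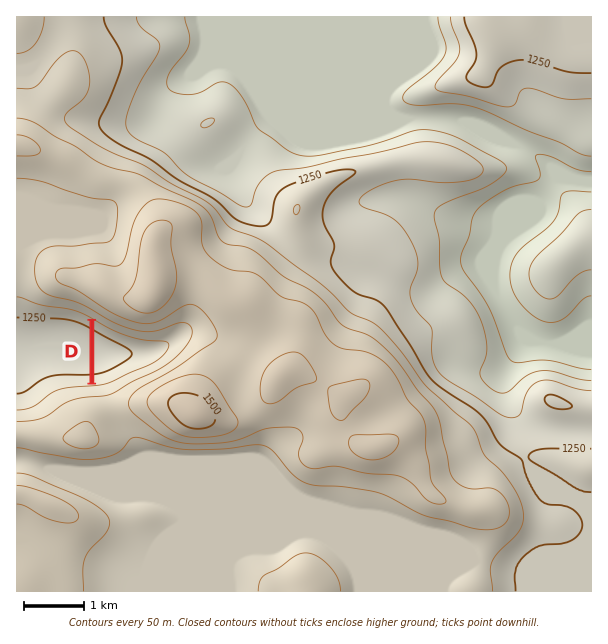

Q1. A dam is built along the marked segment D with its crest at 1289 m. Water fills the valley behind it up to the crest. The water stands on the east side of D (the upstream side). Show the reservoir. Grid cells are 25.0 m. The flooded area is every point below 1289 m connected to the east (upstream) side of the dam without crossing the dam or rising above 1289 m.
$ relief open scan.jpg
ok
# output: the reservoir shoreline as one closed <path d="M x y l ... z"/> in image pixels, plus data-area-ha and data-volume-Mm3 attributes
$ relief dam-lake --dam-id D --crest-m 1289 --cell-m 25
<path d="M95 322l0 62 15-4 19-10 11-3 15-7 7-9 0-4-3-3-15-1-1-1-5 0-1-2-14-3-19-9-9-6z" data-area-ha="65" data-volume-Mm3="22.70"/>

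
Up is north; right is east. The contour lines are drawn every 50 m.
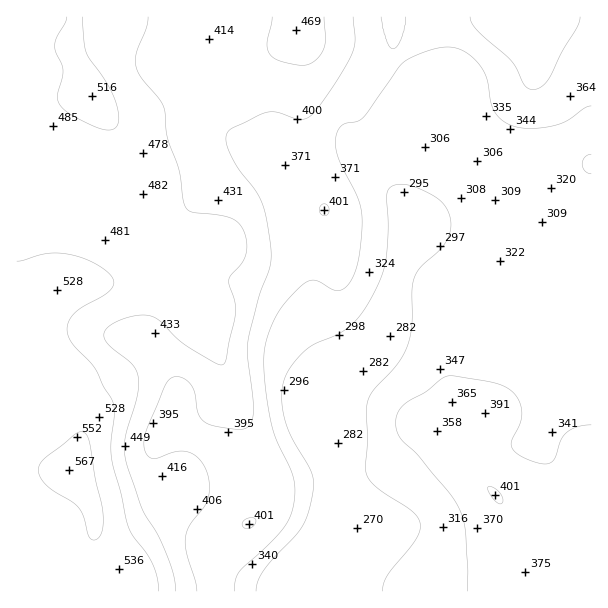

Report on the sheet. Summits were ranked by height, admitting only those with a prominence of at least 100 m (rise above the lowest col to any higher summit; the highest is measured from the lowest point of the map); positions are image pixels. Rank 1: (69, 470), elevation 567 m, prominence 297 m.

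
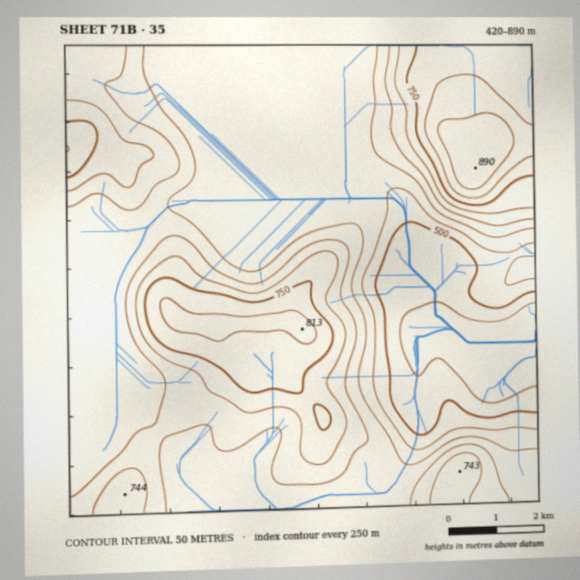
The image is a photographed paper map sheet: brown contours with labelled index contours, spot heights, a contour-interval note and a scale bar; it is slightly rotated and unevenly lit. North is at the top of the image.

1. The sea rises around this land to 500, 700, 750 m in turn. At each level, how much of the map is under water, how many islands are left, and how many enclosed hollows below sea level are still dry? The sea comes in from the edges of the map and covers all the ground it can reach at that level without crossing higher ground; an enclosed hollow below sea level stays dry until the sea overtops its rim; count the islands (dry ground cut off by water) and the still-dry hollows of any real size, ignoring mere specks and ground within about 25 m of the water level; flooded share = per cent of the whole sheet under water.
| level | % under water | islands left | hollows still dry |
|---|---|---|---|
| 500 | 11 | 0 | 0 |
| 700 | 75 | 1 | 0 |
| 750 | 85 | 1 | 0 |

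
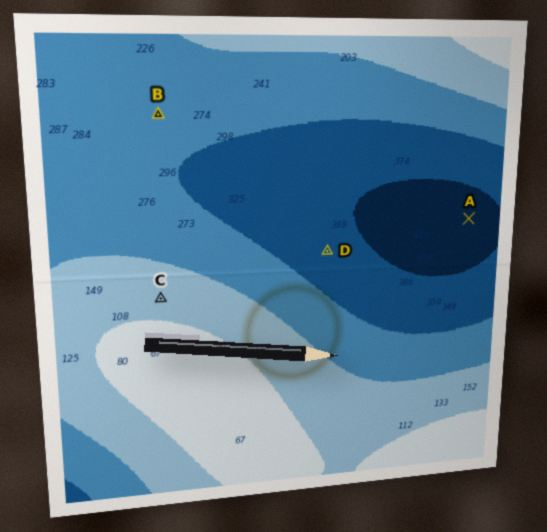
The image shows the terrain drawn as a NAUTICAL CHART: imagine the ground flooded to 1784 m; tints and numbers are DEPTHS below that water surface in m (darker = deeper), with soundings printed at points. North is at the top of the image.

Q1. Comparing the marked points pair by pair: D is lower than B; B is lower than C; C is higher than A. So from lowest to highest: A D B C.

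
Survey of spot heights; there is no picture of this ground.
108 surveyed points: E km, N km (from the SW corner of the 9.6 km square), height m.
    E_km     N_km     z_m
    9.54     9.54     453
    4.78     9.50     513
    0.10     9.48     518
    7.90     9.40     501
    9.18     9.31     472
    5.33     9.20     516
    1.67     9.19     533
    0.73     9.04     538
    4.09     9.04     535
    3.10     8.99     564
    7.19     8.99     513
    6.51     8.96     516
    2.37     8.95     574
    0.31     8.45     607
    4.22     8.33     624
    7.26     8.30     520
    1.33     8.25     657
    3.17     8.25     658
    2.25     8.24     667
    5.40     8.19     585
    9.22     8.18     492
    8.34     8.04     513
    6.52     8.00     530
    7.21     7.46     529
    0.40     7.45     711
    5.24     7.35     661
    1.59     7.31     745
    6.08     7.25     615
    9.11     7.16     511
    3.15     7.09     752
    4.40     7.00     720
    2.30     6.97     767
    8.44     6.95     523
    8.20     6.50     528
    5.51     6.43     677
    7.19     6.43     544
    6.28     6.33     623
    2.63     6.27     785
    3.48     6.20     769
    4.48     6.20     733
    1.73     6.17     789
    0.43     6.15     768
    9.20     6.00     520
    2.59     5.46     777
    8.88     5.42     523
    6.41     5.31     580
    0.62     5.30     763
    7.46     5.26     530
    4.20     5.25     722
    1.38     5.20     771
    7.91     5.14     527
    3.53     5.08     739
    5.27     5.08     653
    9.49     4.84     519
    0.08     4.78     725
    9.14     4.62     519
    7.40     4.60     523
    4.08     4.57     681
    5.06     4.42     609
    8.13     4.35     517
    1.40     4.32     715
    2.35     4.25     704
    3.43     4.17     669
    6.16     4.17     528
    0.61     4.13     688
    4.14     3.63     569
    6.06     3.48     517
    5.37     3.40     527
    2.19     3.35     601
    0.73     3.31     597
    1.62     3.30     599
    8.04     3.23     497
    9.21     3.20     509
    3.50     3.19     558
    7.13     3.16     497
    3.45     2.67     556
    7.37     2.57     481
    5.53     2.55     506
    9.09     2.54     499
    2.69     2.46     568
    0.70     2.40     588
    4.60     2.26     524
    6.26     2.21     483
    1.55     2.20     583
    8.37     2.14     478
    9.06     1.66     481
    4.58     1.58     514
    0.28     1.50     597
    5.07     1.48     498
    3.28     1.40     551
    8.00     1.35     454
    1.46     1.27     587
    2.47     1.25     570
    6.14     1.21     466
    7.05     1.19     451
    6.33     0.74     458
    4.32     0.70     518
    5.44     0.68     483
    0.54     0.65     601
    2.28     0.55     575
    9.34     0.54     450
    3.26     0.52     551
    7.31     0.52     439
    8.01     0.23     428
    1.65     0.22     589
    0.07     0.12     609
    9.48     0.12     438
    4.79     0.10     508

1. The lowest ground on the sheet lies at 423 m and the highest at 790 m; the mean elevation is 582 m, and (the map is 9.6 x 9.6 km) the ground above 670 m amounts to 20.3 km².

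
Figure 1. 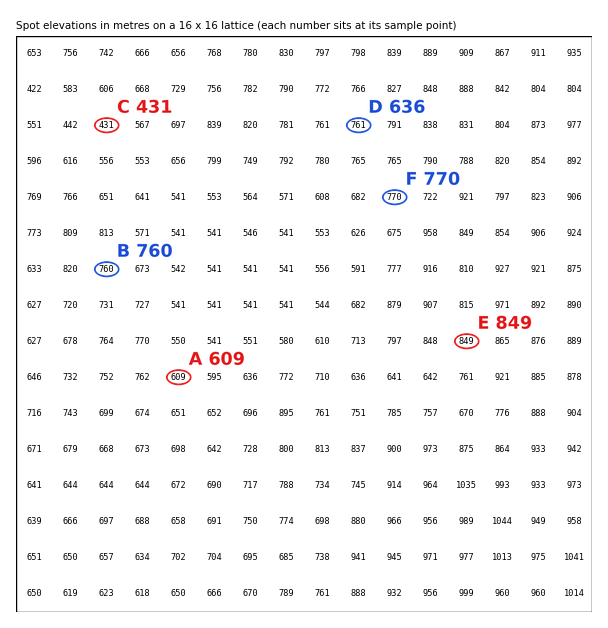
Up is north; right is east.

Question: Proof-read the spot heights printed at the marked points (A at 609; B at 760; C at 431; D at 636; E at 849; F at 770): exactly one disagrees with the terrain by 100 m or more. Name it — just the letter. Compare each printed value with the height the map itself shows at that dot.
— D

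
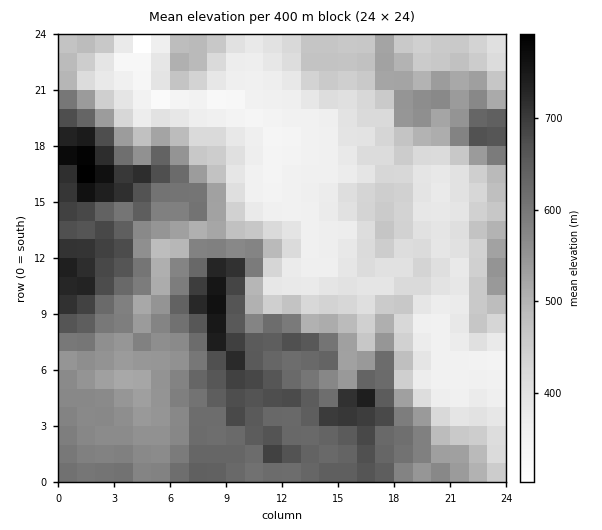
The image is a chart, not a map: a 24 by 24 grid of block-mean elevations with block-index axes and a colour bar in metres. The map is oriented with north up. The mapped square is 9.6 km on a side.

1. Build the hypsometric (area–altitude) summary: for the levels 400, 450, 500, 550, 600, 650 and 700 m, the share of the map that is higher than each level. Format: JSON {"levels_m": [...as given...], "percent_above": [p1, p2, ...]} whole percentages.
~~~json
{"levels_m": [400, 450, 500, 550, 600, 650, 700], "percent_above": [77, 63, 51, 41, 28, 15, 7]}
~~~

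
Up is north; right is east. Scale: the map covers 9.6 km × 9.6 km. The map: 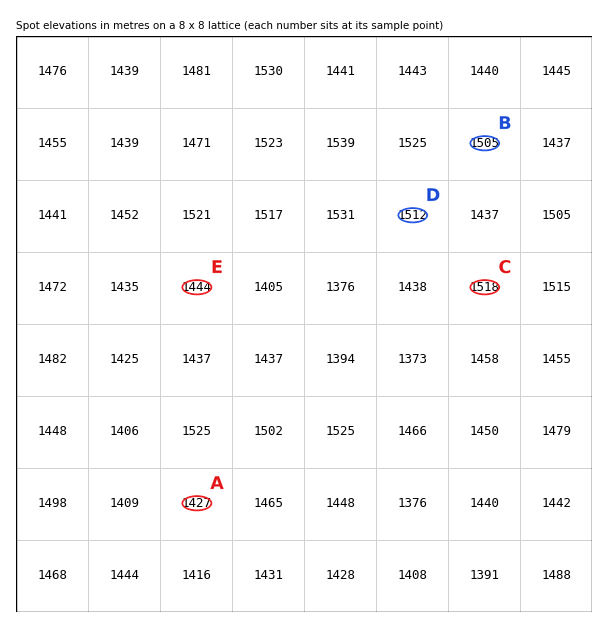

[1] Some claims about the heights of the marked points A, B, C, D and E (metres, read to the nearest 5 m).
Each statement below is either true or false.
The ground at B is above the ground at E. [true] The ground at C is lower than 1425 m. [false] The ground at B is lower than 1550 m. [true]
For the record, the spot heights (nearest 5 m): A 1425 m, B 1505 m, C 1520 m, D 1510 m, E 1445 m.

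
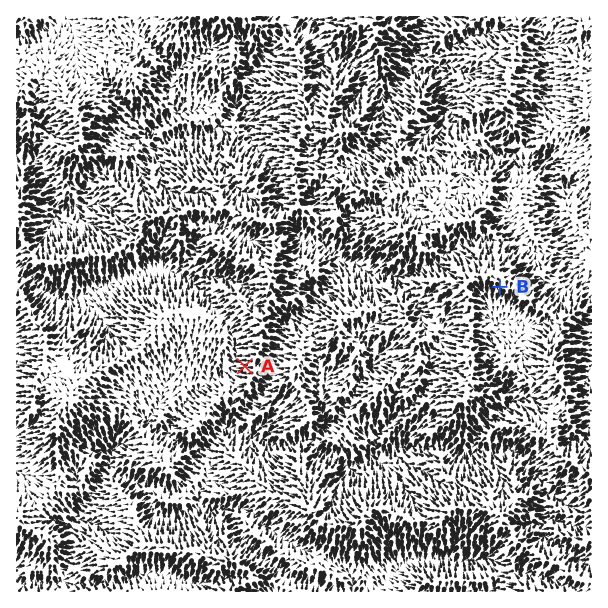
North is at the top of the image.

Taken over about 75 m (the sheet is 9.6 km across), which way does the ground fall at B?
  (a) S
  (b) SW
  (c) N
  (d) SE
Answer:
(a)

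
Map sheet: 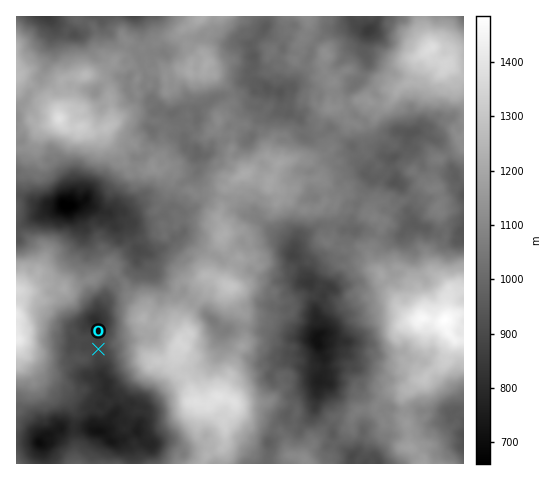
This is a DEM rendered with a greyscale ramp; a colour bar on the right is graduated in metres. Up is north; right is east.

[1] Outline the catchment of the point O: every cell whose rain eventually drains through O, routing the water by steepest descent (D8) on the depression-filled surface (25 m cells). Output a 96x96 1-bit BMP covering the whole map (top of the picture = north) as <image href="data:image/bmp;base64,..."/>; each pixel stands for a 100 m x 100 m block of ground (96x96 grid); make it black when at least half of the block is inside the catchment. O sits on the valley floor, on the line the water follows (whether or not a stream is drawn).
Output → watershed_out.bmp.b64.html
<image width="96" height="96" href="data:image/bmp;base64,Qk2+BAAAAAAAAD4AAAAoAAAAYAAAAGAAAAABAAEAAAAAAIAEAAATCwAAEwsAAAIAAAAAAAAA////AAAAAAAAAAAAAAAAAAAAAAAAAAAAAAAAAAAAAAAAAAAAAAAAAAAAAAAAAAAAAAAAAAAAAAAAAAAAAAAAAAAAAAAAAAAAAAAAAAAAAAAAAAAAAAAAAAAAAAAAAAAAAAAAAAAAAAAAAAAAAAAAAAAAAAAAAAAAAAAAAAAAAAAAAAAAAAAAAAAAAAAAAAAAAAAAAAAAAAAAAAAAAAAAAAAAAAAAAAAAAAAAAAAAAAAAAAAAAAAAAAAAAAAAAAAAAAAAAAAAAAAAAAAAAAAAAAAAAAAAAAAAAAAAAAAAAAAAAAAAAAAAAAAAAAAAAAAAAAAAAAAAAAAAAAAAAAAAAAAAAAAAAAAAAAAAAAAAAAAD8AAHgAAAAAAAAAA//gAPwAAAAAAAAAB//wAPwAAAAAAAAAB///gP4AAAAAAAAAD/////4AAAAAAAAAD/////4AAAAAAAAAD/////wAAAAAAAAAD/////gAAAAAAAAAD////wAAAAAAAAAAD////gAAAAAAAAAAD////gAAAAAAAAAAD////gAAAAAAAAAAD////AAAAAAAAAAAD///+AAAAAAAAAAAD///8AAAAAAAAAAAAH//8AAAAAAAAAAAAAH/8AAAAAAAAAAAAAAP4AAAAAAAAAAAAAADwAAAAAAAAAAAAAABgAAAAAAAAAAAAAAAgAAAAAAAAAAAAAAAAAAAAAAAAAAAAAAAAAAAAAAAAAAAAAAAAAAAAAAAAAAAAAAAAAAAAAAAAAAAAAAAAAAAAAAAAAAAAAAAAAAAAAAAAAAAAAAAAAAAAAAAAAAAAAAAAAAAAAAAAAAAAAAAAAAAAAAAAAAAAAAAAAAAAAAAAAAAAAAAAAAAAAAAAAAAAAAAAAAAAAAAAAAAAAAAAAAAAAAAAAAAAAAAAAAAAAAAAAAAAAAAAAAAAAAAAAAAAAAAAAAAAAAAAAAAAAAAAAAAAAAAAAAAAAAAAAAAAAAAAAAAAAAAAAAAAAAAAAAAAAAAAAAAAAAAAAAAAAAAAAAAAAAAAAAAAAAAAAAAAAAAAAAAAAAAAAAAAAAAAAAAAAAAAAAAAAAAAAAAAAAAAAAAAAAAAAAAAAAAAAAAAAAAAAAAAAAAAAAAAAAAAAAAAAAAAAAAAAAAAAAAAAAAAAAAAAAAAAAAAAAAAAAAAAAAAAAAAAAAAAAAAAAAAAAAAAAAAAAAAAAAAAAAAAAAAAAAAAAAAAAAAAAAAAAAAAAAAAAAAAAAAAAAAAAAAAAAAAAAAAAAAAAAAAAAAAAAAAAAAAAAAAAAAAAAAAAAAAAAAAAAAAAAAAAAAAAAAAAAAAAAAAAAAAAAAAAAAAAAAAAAAAAAAAAAAAAAAAAAAAAAAAAAAAAAAAAAAAAAAAAAAAAAAAAAAAAAAAAAAAAAAAAAAAAAAAAAAAAAAAAAAAAAAAAAAAAAAAAAAAAAAAAAAAAAAAAAAAAAAAAAAAAAAAAAAAAAAAAAAAAAAAAAAAAAAAAAAAAAAAAAAAAAAAAAAAAAAAAAAAAAAAAAAAAAAAAAAAAAAAAAA="/>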